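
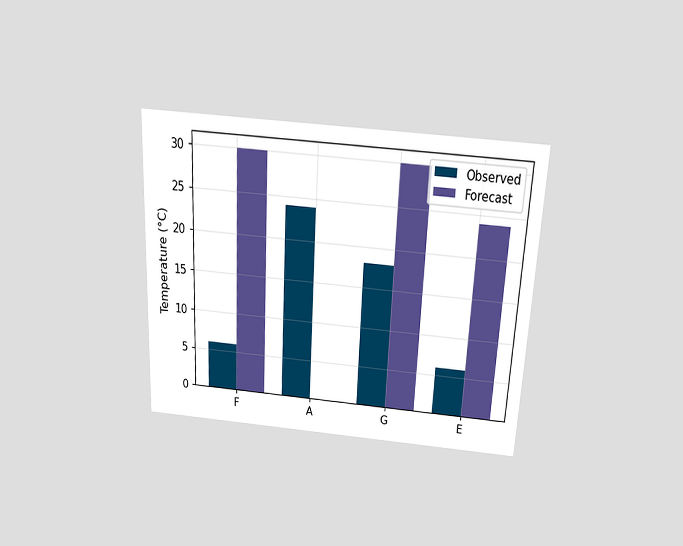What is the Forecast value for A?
The chart is tilted about 3° clockwise and viewed slightly from above. The Forecast bar at A reaches 0°C on the y-axis.

0°C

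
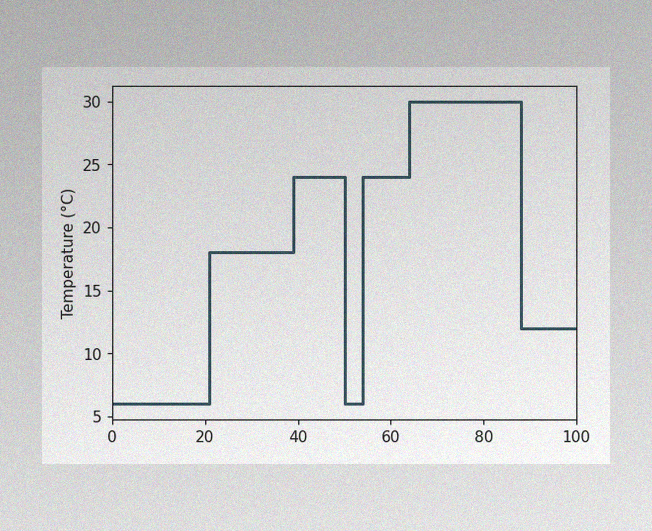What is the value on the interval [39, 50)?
24°C

The image has some photo noise and uneven lighting. On [39, 50) the step sits at 24°C.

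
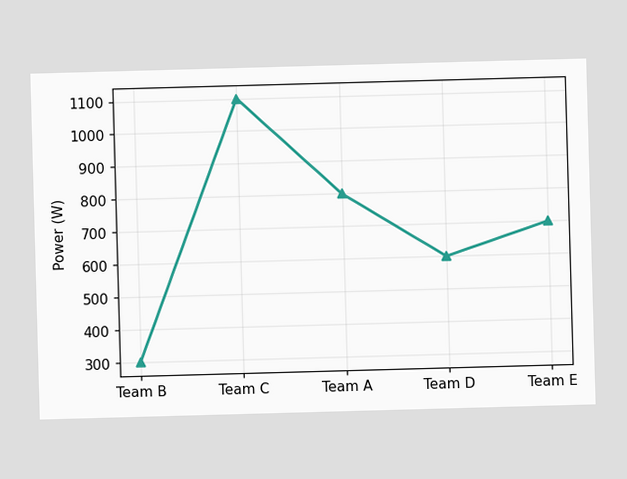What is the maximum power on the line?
1100W

The highest point is at Team C, and reading across to the y-axis gives 1100W.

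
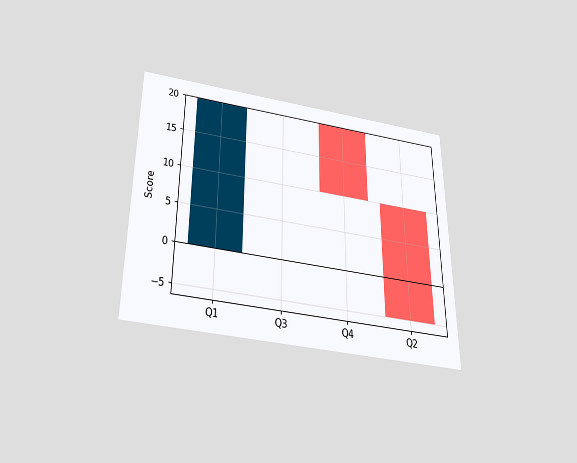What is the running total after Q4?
The chart is viewed slightly from below. After Q4 the running total reaches 10.

10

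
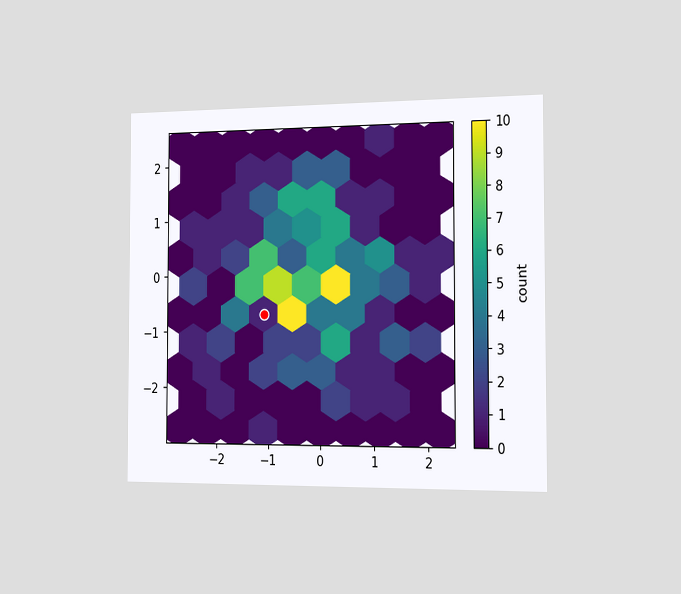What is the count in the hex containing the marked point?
1

The chart is viewed slightly from the right. The marked hex reads 1 on the colorbar.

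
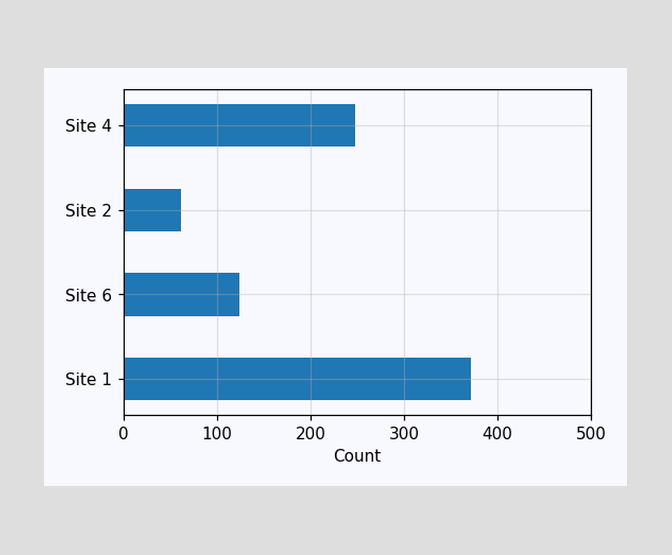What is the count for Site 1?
372

Reading along the chart's x-axis, the Site 1 bar reaches 372.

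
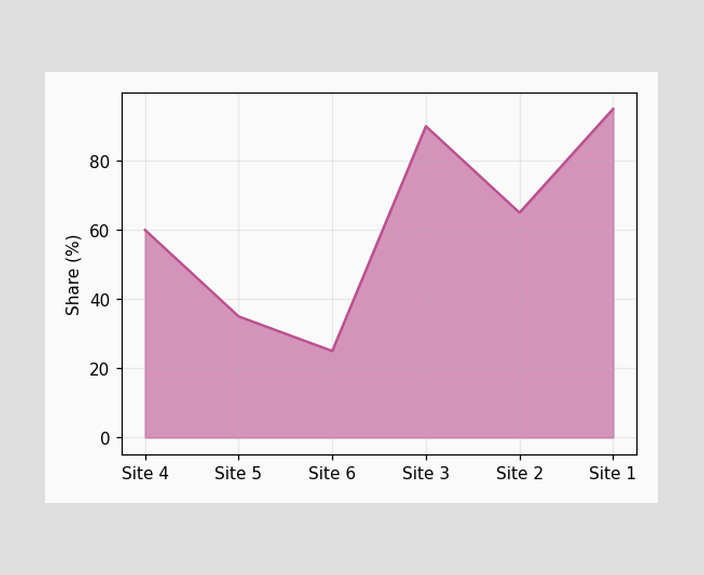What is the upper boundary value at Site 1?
95%

At Site 1 the upper boundary is at 95%.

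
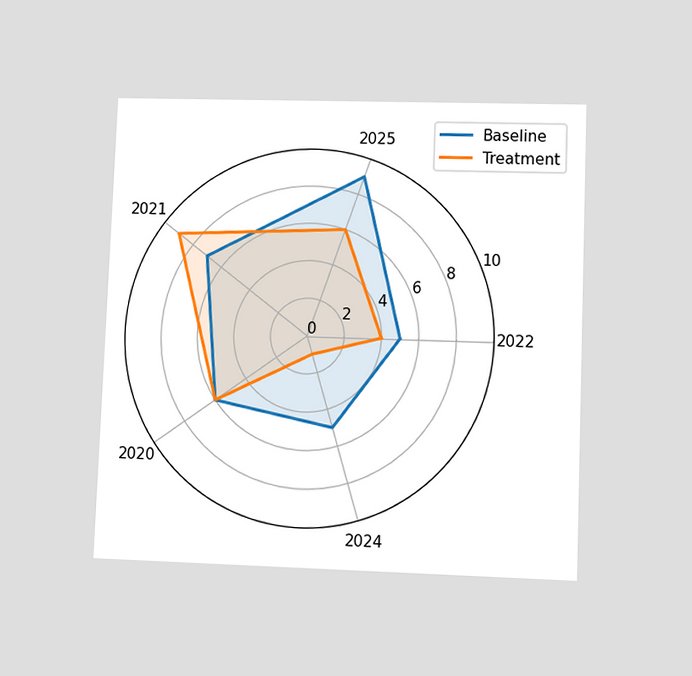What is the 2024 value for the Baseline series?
The chart is tilted about 2° clockwise and viewed at a slight angle. On the 2024 axis, Baseline reaches 5.

5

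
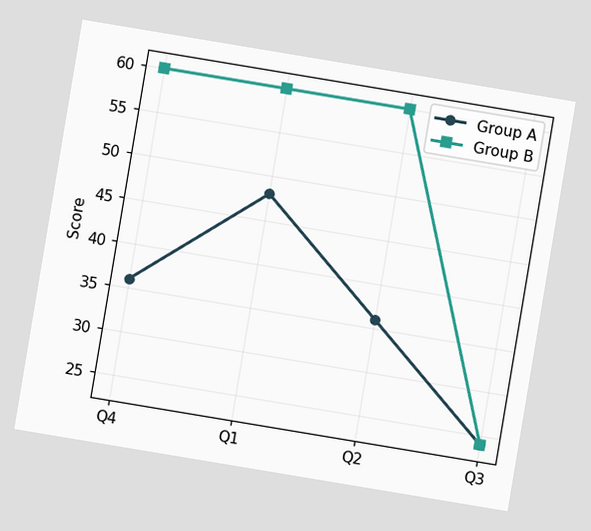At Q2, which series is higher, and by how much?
Group B, by 24

The chart is tilted about 9° clockwise. At Q2, Group B sits above the other line by 24.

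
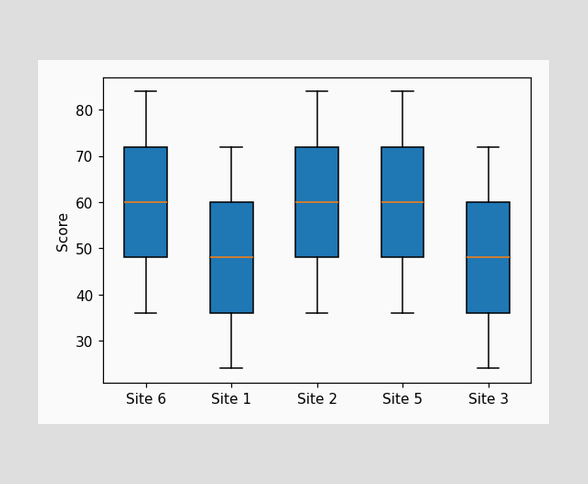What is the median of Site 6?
60

The median line in the Site 6 box sits at 60.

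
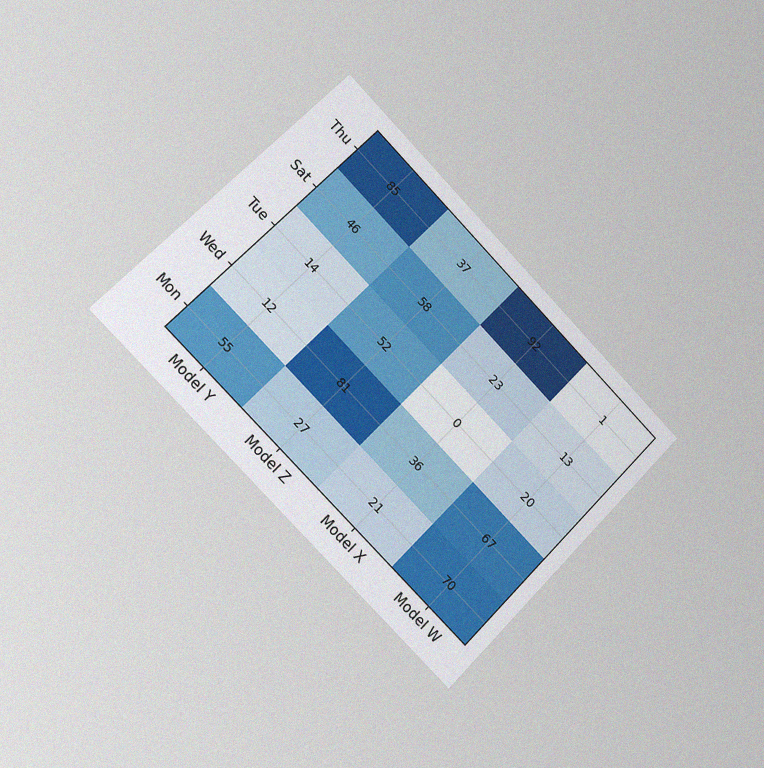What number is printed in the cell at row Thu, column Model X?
92

The chart is tilted about 45° clockwise and viewed slightly from the left, with some photo noise. The (Thu, Model X) cell reads 92.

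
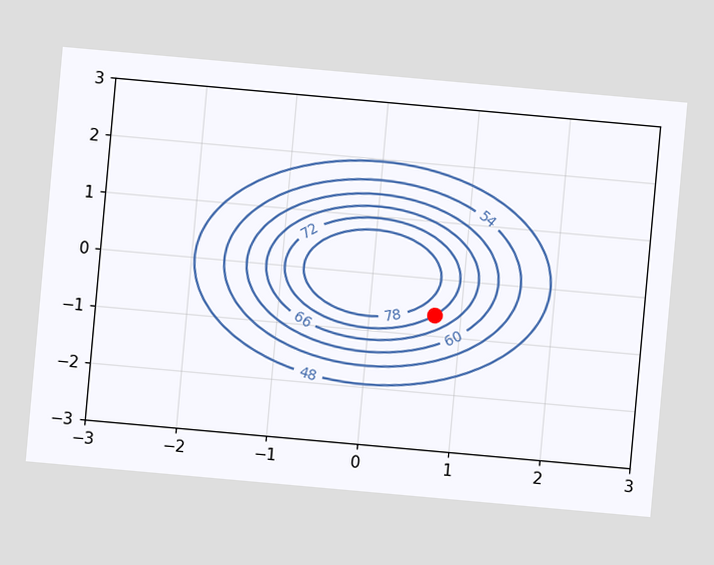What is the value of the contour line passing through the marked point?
The chart is tilted about 5° clockwise. The marked point sits on the contour labelled 72.

72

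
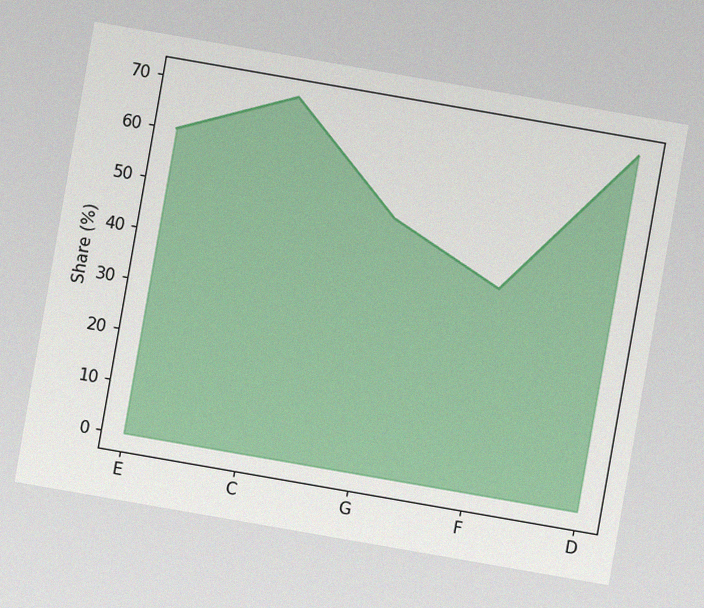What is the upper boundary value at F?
40%

The chart is tilted about 10° clockwise, with some photo noise. At F the upper boundary is at 40%.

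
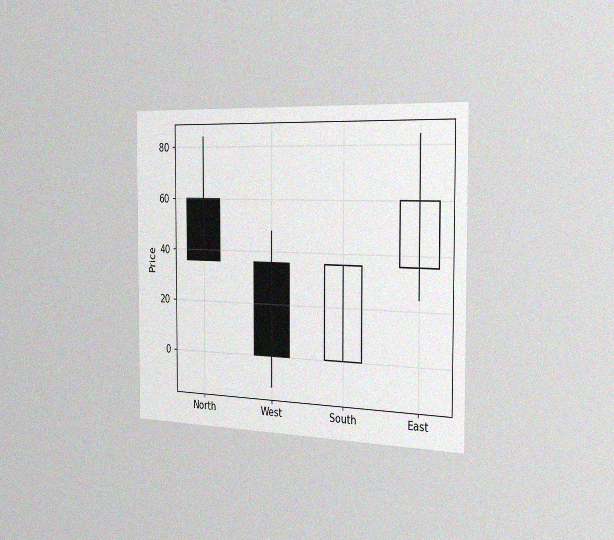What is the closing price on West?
The chart is viewed slightly from the right, with some photo noise. The West candle closes at 0.

0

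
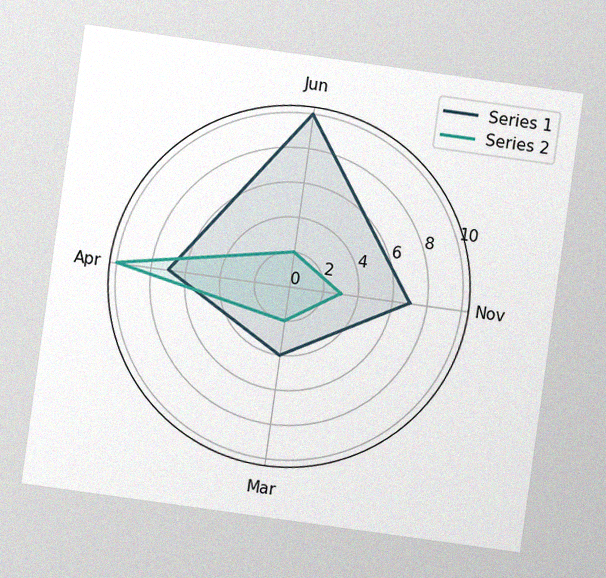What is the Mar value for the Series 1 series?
The chart is tilted about 8° clockwise, with some photo noise. On the Mar axis, Series 1 reaches 4.

4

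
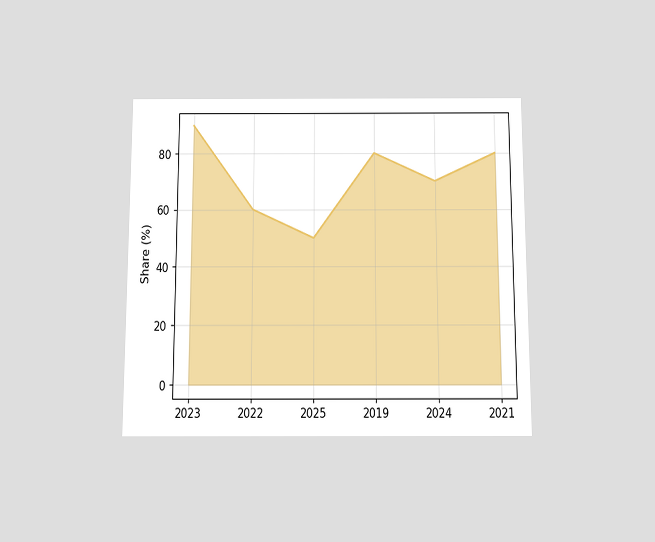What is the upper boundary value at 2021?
80%

The chart is viewed slightly from below. At 2021 the upper boundary is at 80%.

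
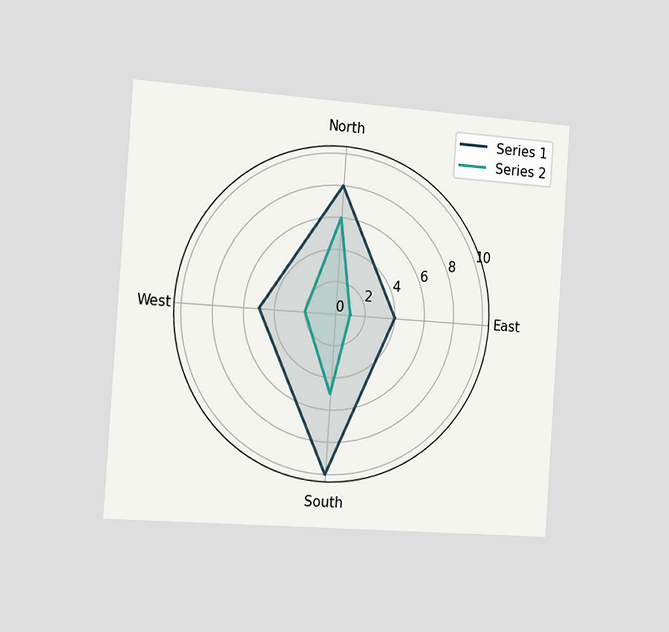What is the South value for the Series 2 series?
The chart is tilted about 4° clockwise and viewed slightly from the left. On the South axis, Series 2 reaches 5.

5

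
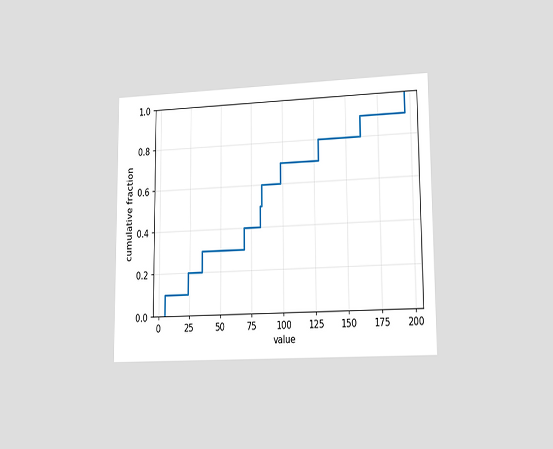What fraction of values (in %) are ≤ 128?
80%

The chart is viewed slightly from the right. At x=128 the ECDF step is at 80%.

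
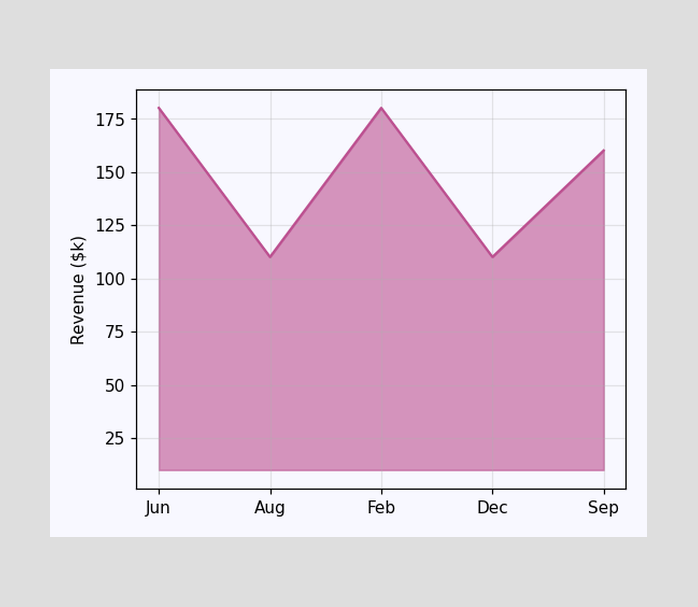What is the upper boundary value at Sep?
At Sep the upper boundary is at $160k.

$160k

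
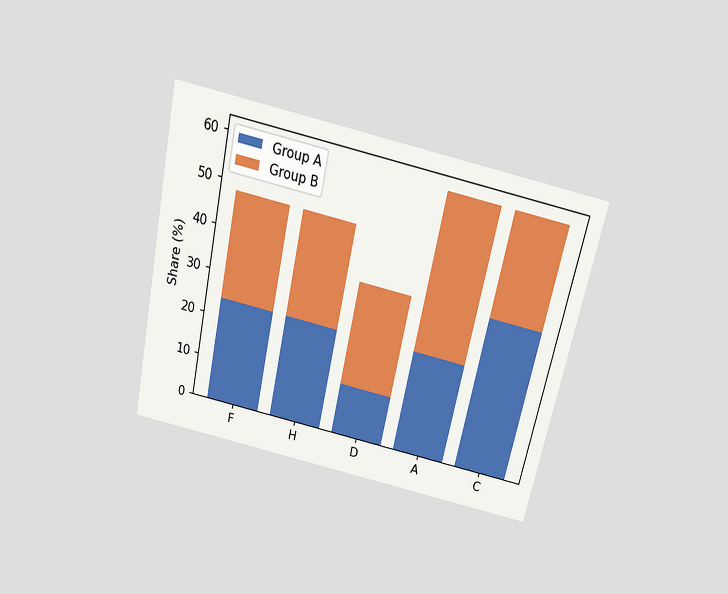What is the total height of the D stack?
The chart is tilted about 12° clockwise and viewed slightly from above. The D stack's top reaches 36% on the y-axis.

36%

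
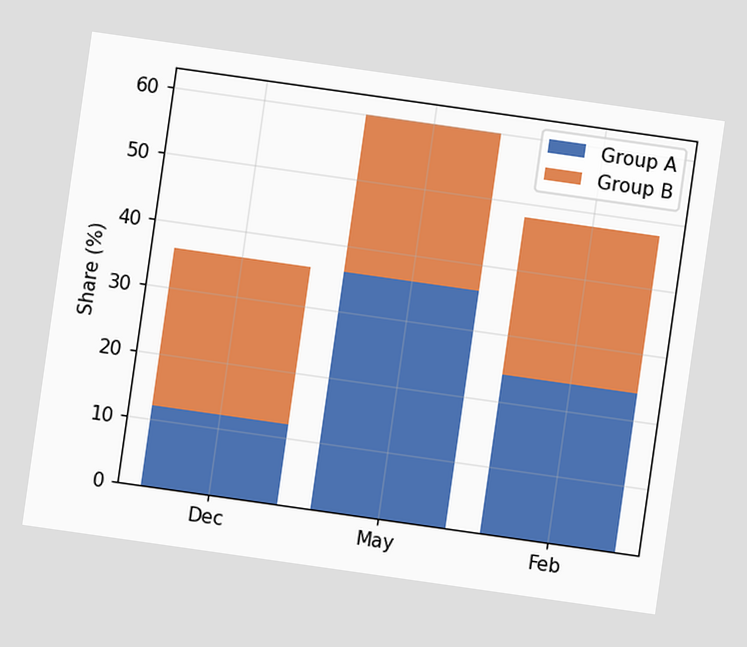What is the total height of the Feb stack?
48%

The chart is tilted about 8° clockwise. The Feb stack's top reaches 48% on the y-axis.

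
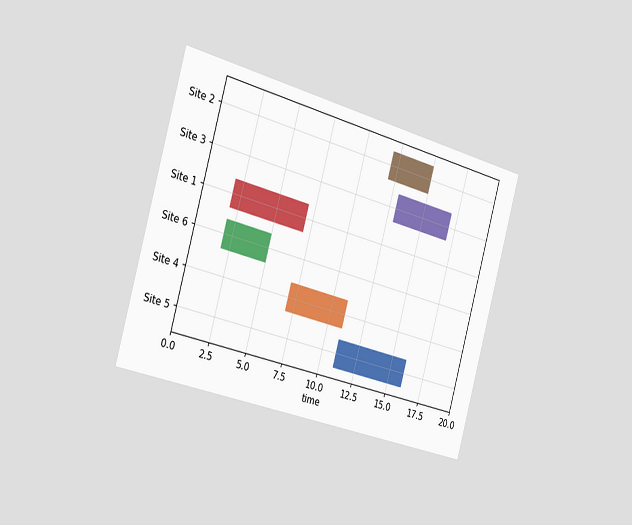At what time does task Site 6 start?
2

The chart is tilted about 15° clockwise and viewed slightly from the left. The Site 6 bar begins at t=2.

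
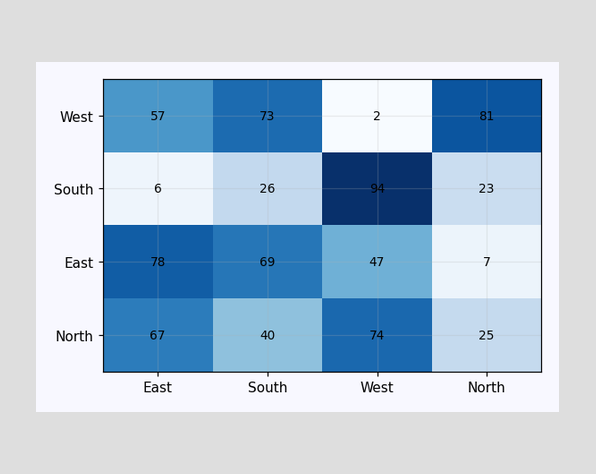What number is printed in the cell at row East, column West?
The (East, West) cell reads 47.

47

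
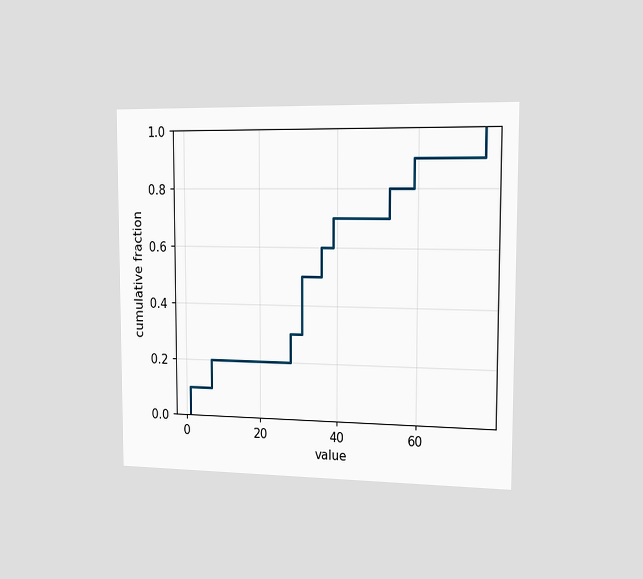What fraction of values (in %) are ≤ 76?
The chart is viewed slightly from the right. At x=76 the ECDF step is at 100%.

100%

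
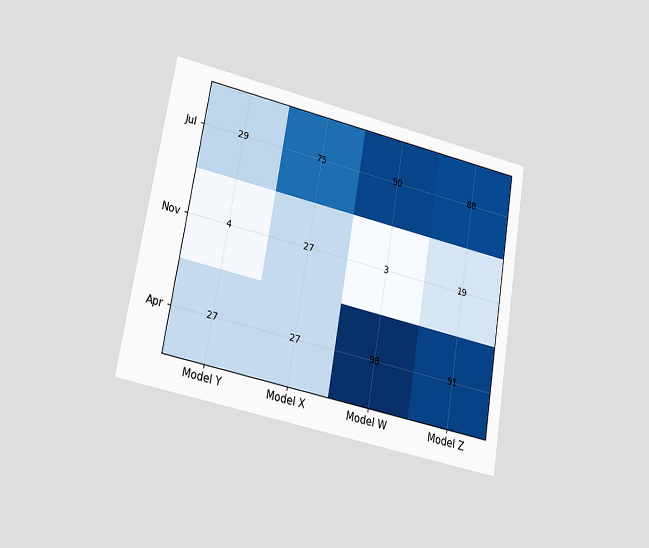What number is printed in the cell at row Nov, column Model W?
The chart is tilted about 10° clockwise and viewed at a slight angle. The (Nov, Model W) cell reads 3.

3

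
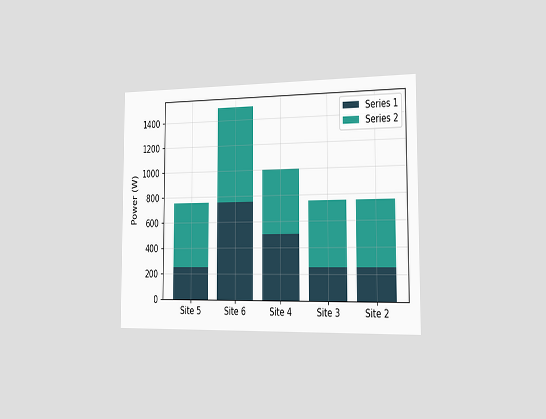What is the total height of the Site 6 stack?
1500W

The chart is viewed slightly from the right. The Site 6 stack's top reaches 1500W on the y-axis.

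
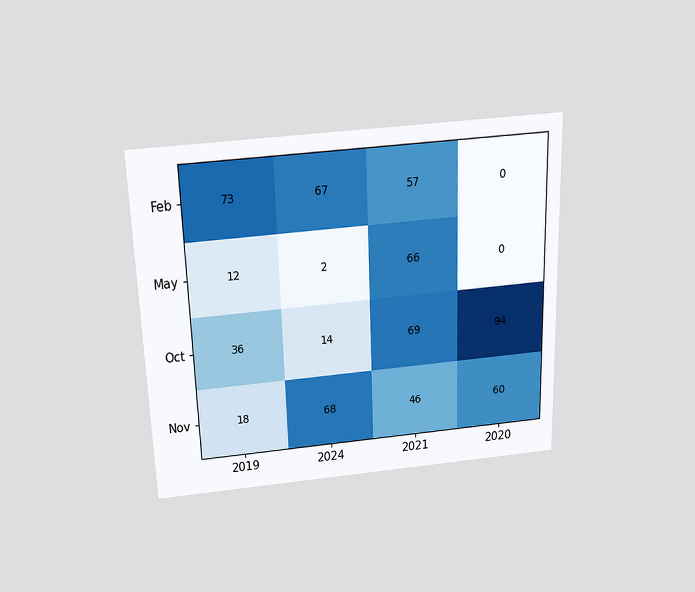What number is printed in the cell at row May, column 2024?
The chart is viewed slightly from above. The (May, 2024) cell reads 2.

2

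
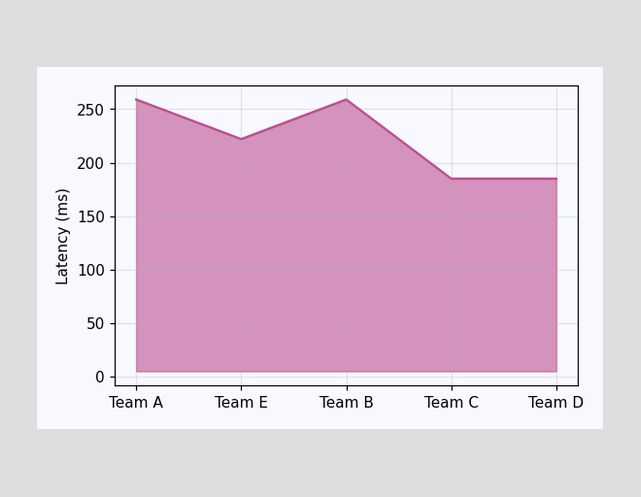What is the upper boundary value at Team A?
259ms

At Team A the upper boundary is at 259ms.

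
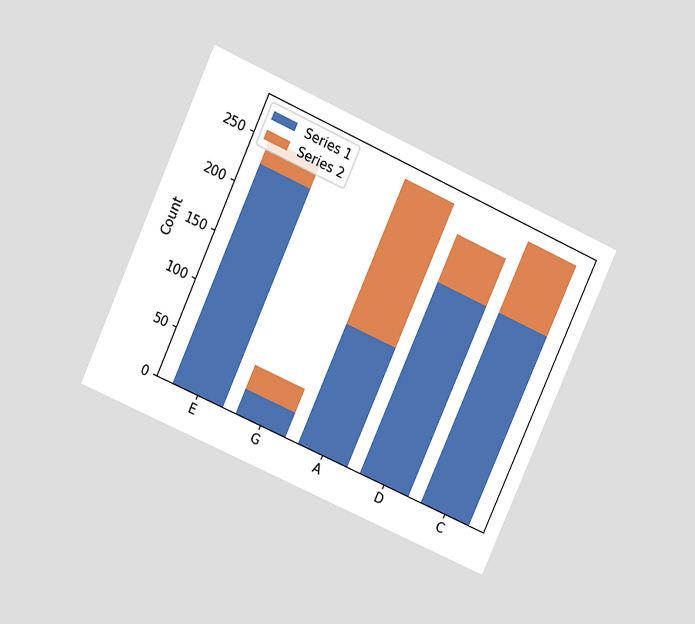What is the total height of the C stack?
275

The chart is tilted about 24° clockwise and viewed at a slight angle. The C stack's top reaches 275 on the y-axis.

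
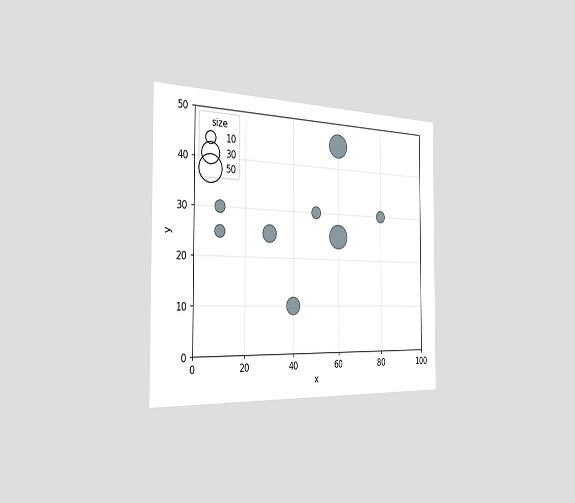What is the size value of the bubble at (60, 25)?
40

The chart is viewed slightly from the left. Matching the bubble at (60, 25) against the size legend gives 40.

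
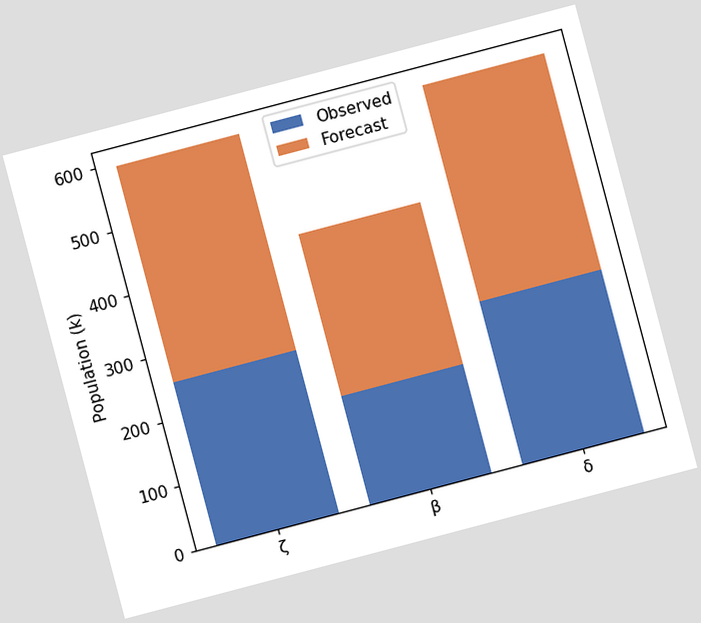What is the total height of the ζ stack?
595k

The chart is tilted about 15° counter-clockwise. The ζ stack's top reaches 595k on the y-axis.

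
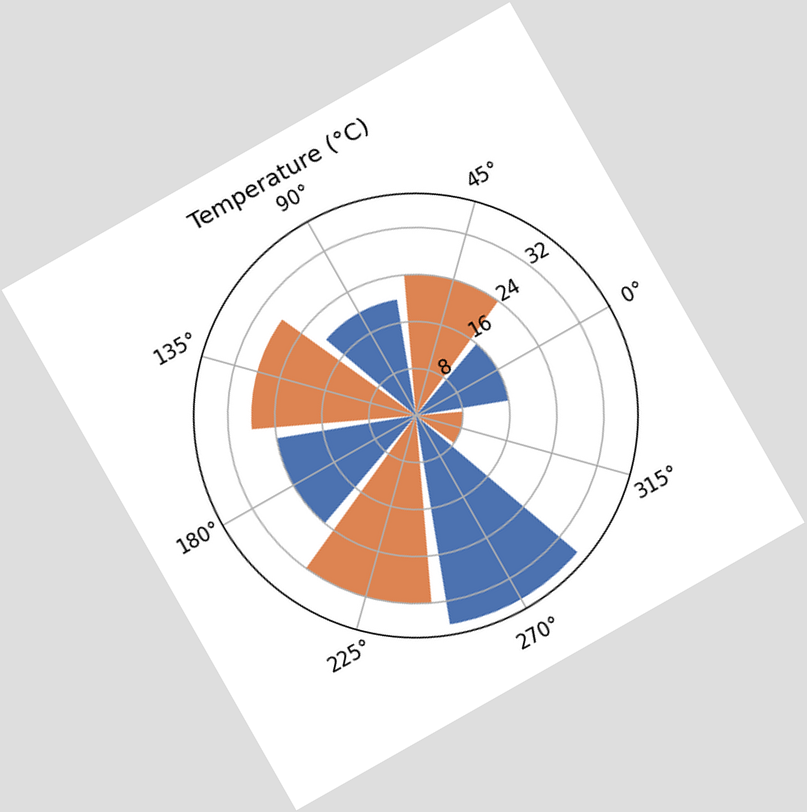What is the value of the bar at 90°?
The chart is tilted about 30° counter-clockwise. The bar at 90° reaches 20°C on the radial axis.

20°C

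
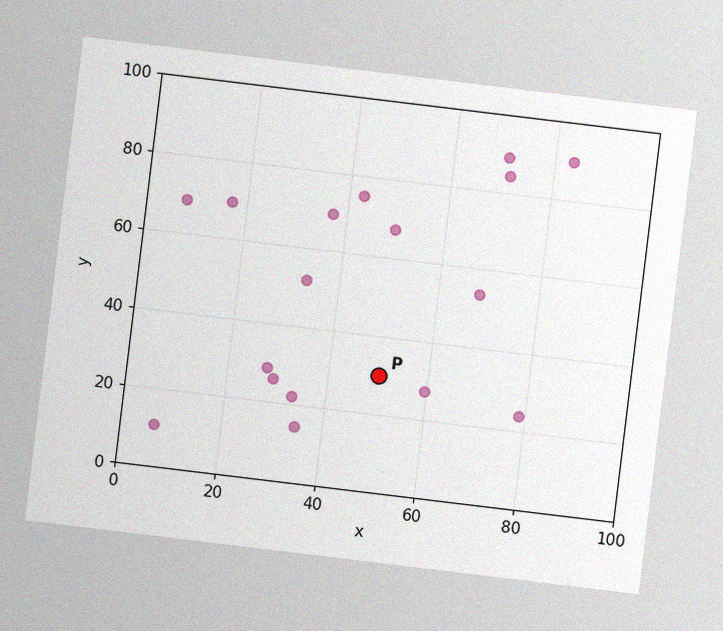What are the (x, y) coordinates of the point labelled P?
(50, 30)

The chart is tilted about 7° clockwise, with some photo noise. Following the gridlines from P to each axis, P sits at (50, 30).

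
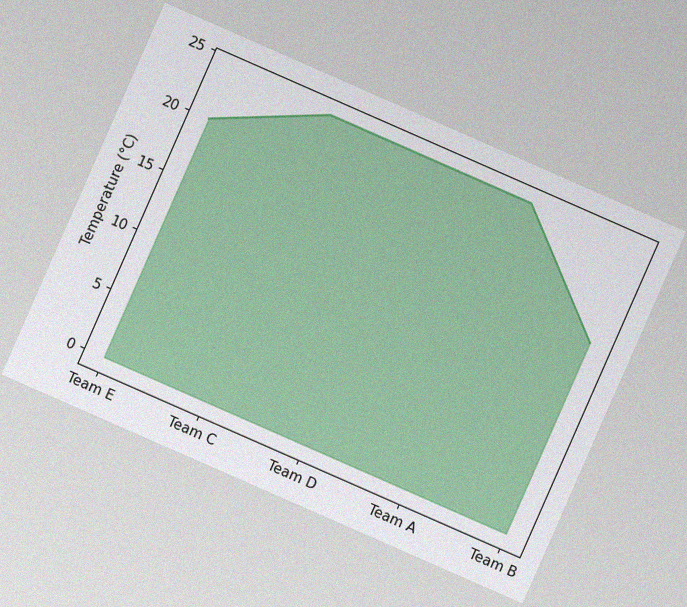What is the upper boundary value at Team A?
The chart is tilted about 24° clockwise, with some photo noise. At Team A the upper boundary is at 24°C.

24°C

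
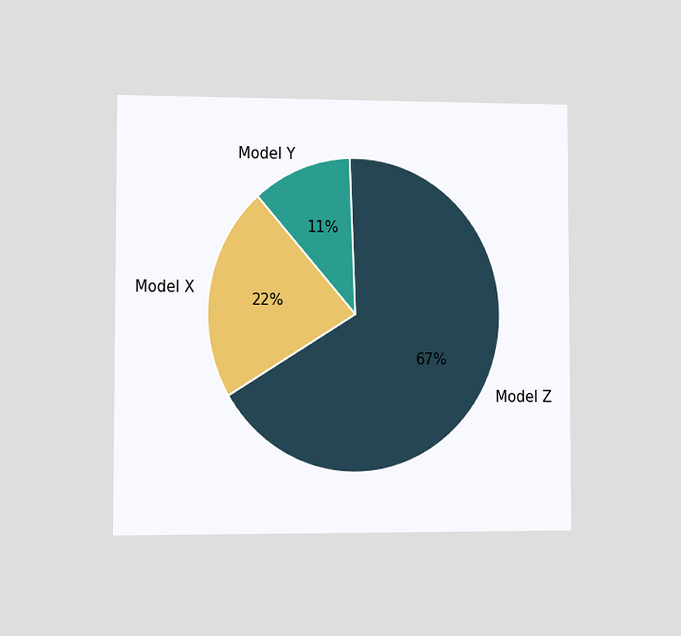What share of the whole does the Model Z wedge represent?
67%

The chart is viewed slightly from the left. The Model Z slice takes up 67% of the pie.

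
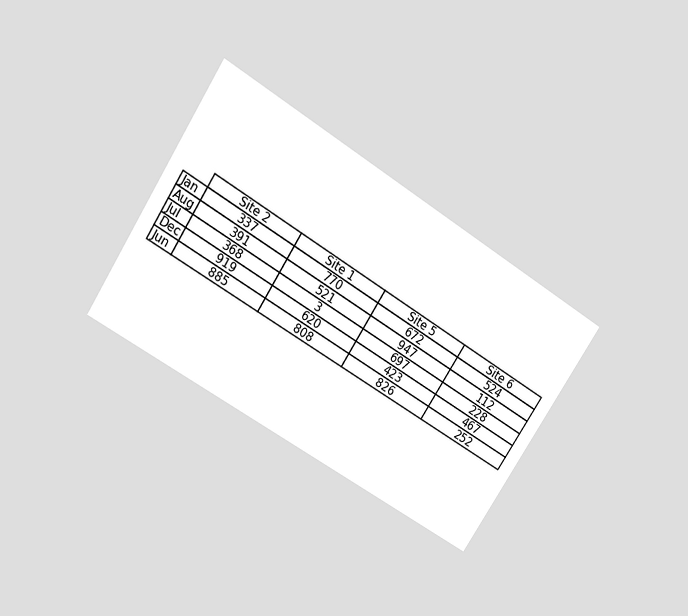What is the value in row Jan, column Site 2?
337

The chart is tilted about 33° clockwise and viewed slightly from above. The (Jan, Site 2) cell reads 337.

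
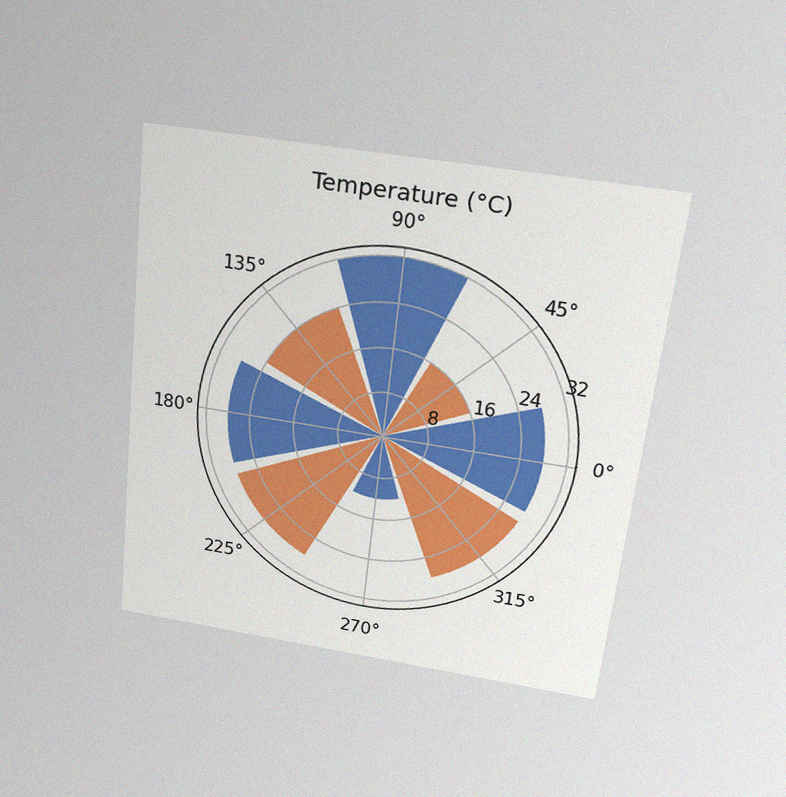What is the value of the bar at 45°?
16°C

The chart is tilted about 6° clockwise and viewed slightly from above, with some photo noise. The bar at 45° reaches 16°C on the radial axis.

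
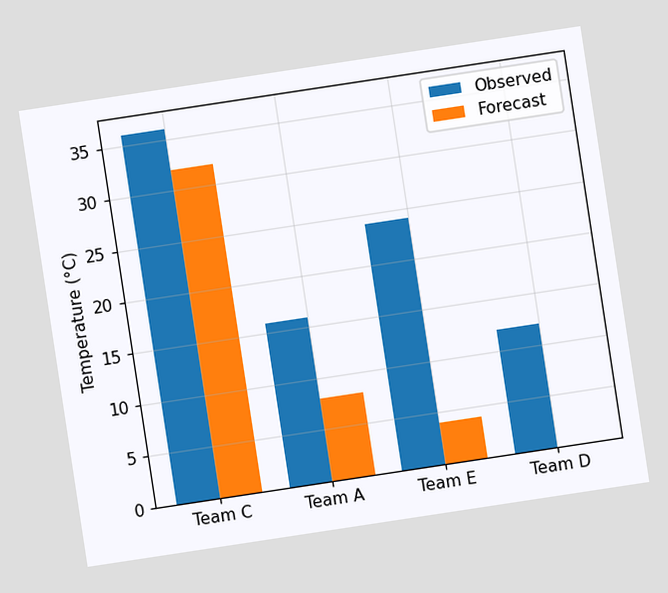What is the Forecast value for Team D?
0°C

The chart is tilted about 9° counter-clockwise. The Forecast bar at Team D reaches 0°C on the y-axis.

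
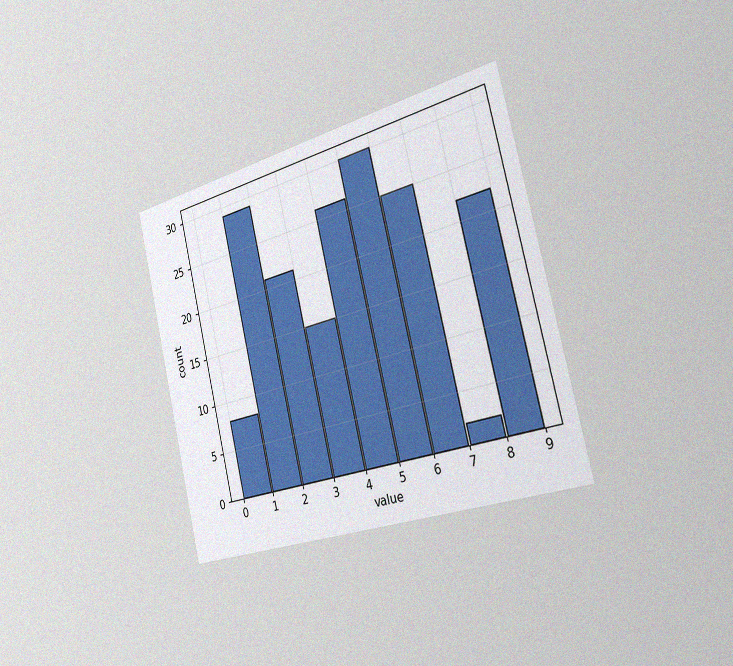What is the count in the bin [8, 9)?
22

The chart is tilted about 14° counter-clockwise and viewed slightly from the right, with some photo noise. The [8, 9) bin has height 22.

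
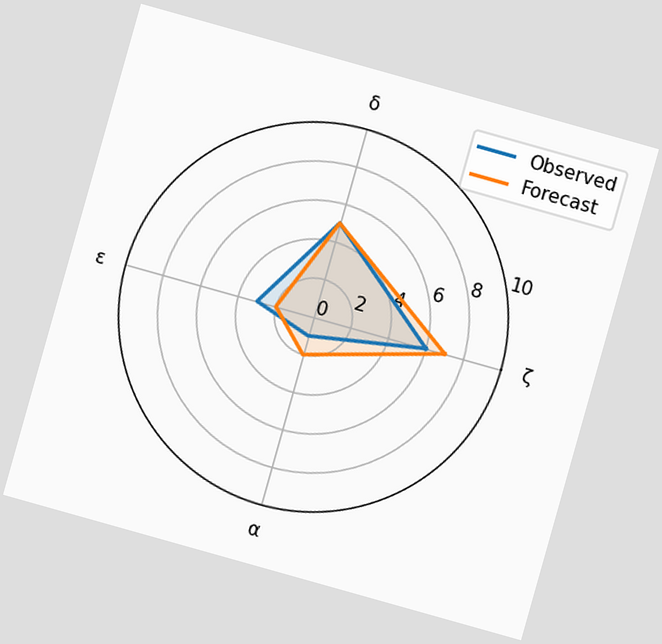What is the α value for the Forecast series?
The chart is tilted about 16° clockwise. On the α axis, Forecast reaches 2.

2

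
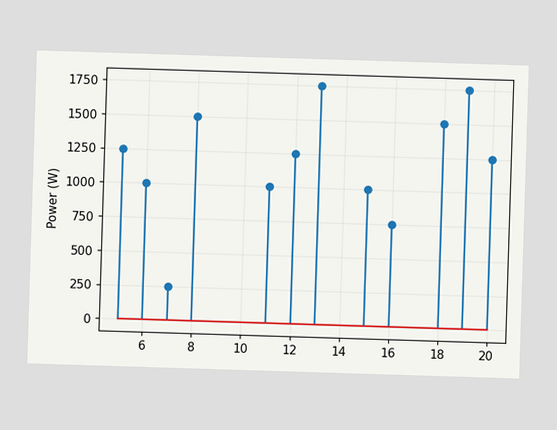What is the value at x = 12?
1250W

The stem at x=12 reaches 1250W.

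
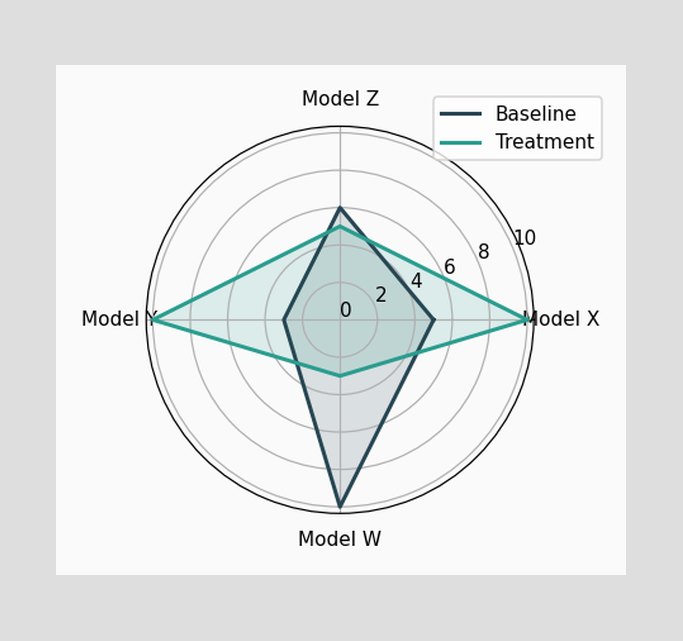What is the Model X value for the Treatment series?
10

On the Model X axis, Treatment reaches 10.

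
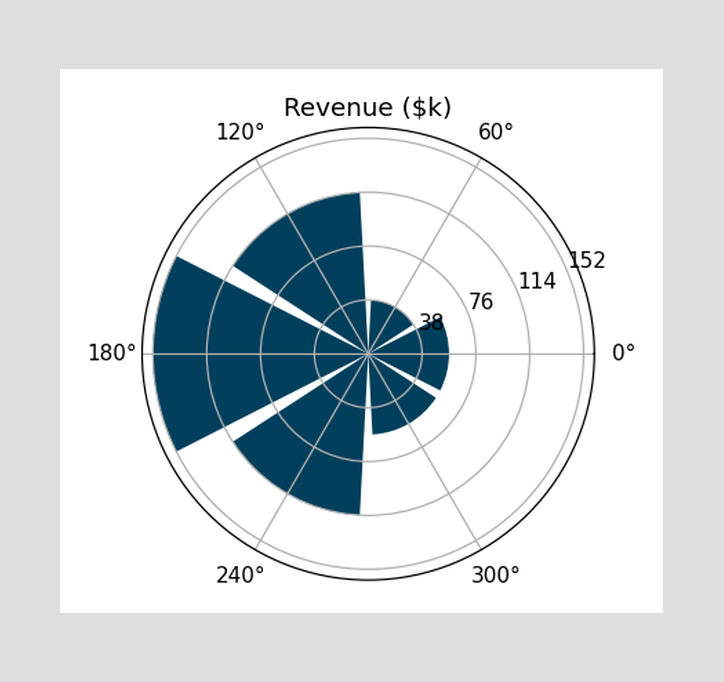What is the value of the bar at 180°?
The bar at 180° reaches $152k on the radial axis.

$152k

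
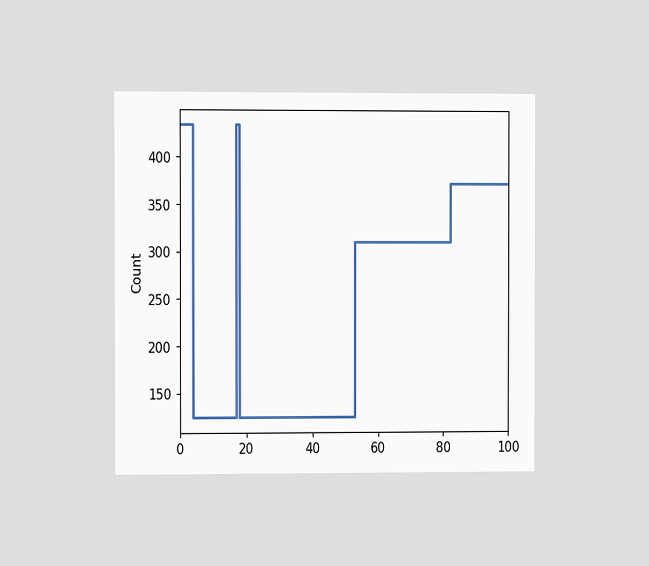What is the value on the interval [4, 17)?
124

The chart is viewed slightly from the left. On [4, 17) the step sits at 124.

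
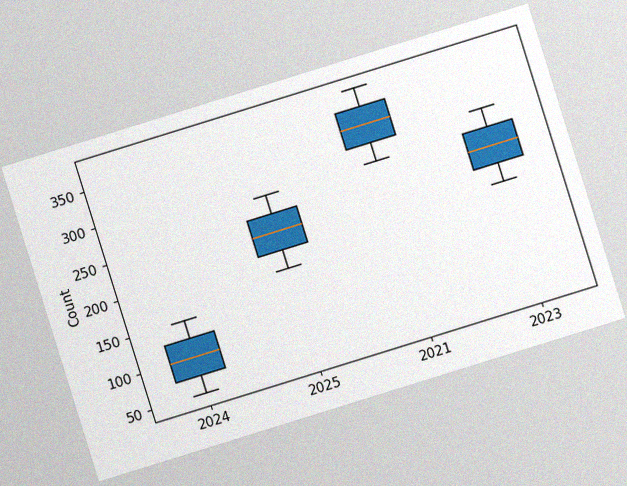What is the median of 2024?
The chart is tilted about 17° counter-clockwise, with some photo noise. The median line in the 2024 box sits at 100.

100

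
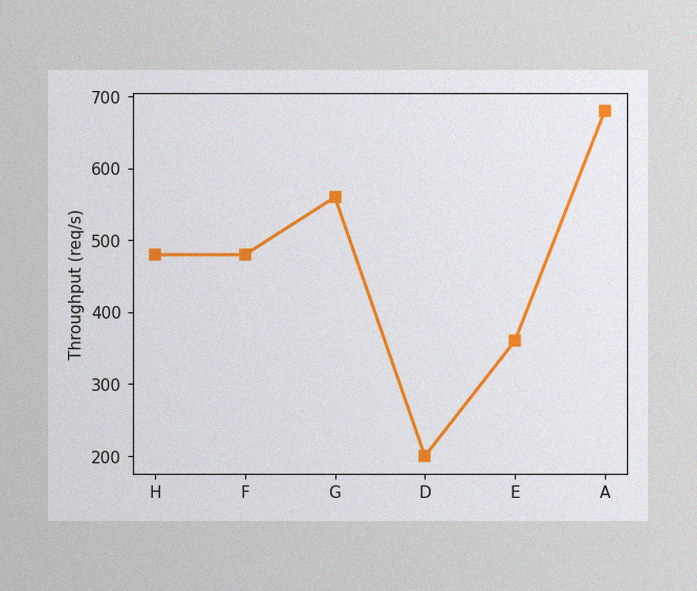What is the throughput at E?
The image has some photo noise and uneven lighting. At E, the line is at 360req/s.

360req/s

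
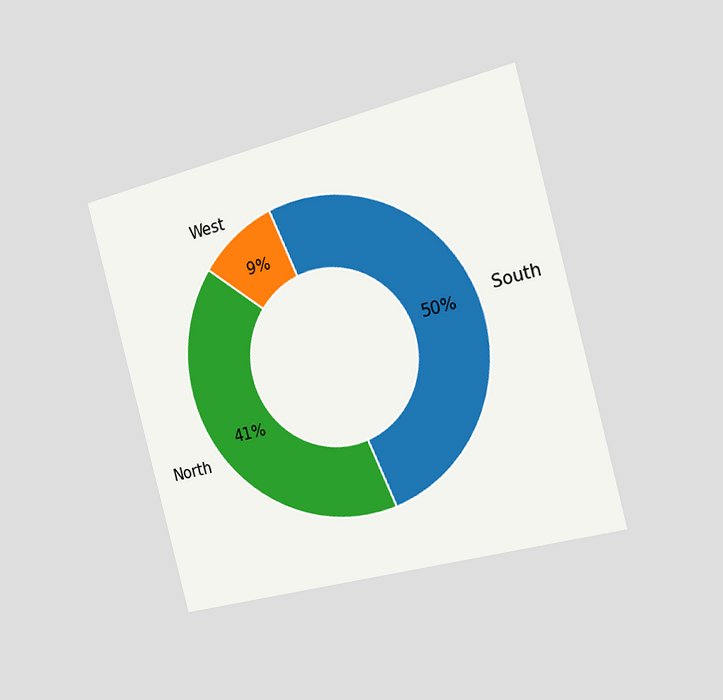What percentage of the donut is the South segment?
The chart is tilted about 15° counter-clockwise and viewed slightly from the right. The South segment takes up 50% of the ring.

50%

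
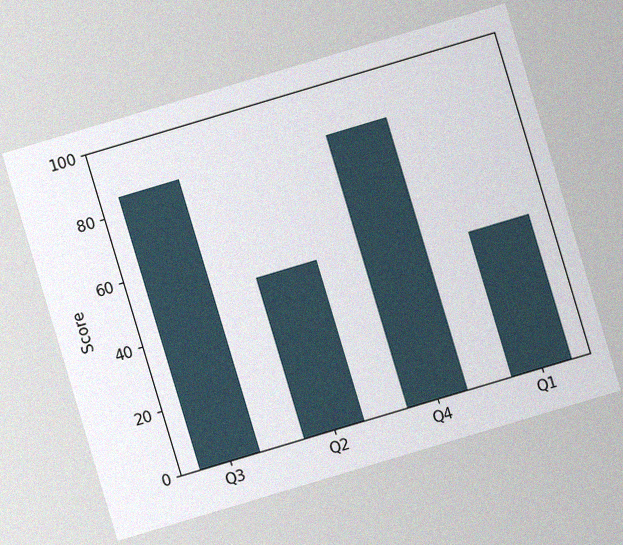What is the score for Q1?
45

The chart is tilted about 17° counter-clockwise, with some photo noise. Reading along the chart's y-axis, the Q1 bar reaches 45.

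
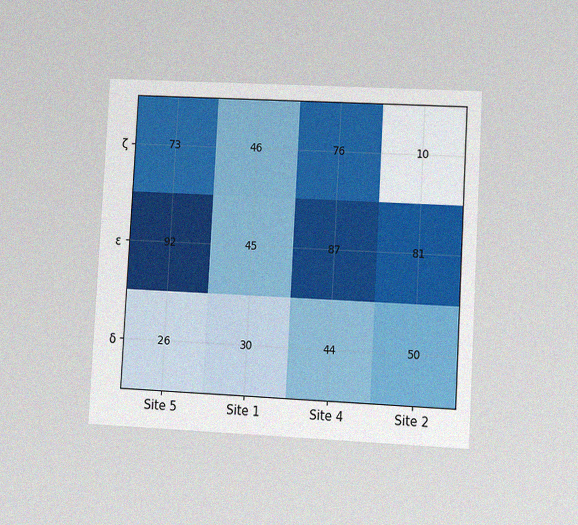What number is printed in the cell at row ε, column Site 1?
The chart is tilted about 3° clockwise and viewed at a slight angle, with some photo noise. The (ε, Site 1) cell reads 45.

45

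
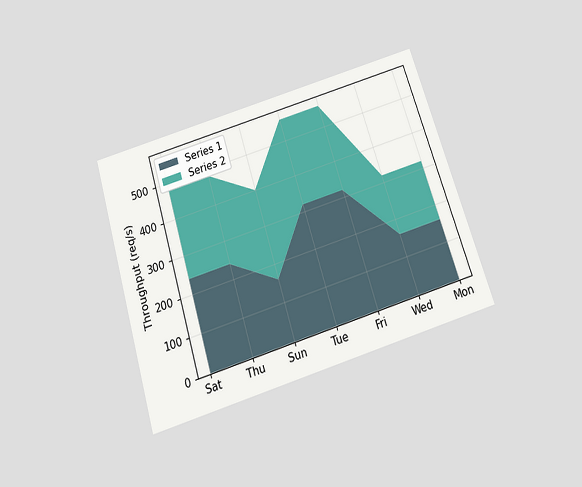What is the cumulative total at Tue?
560req/s

The chart is tilted about 17° counter-clockwise and viewed slightly from below. The stacked total at Tue reaches 560req/s.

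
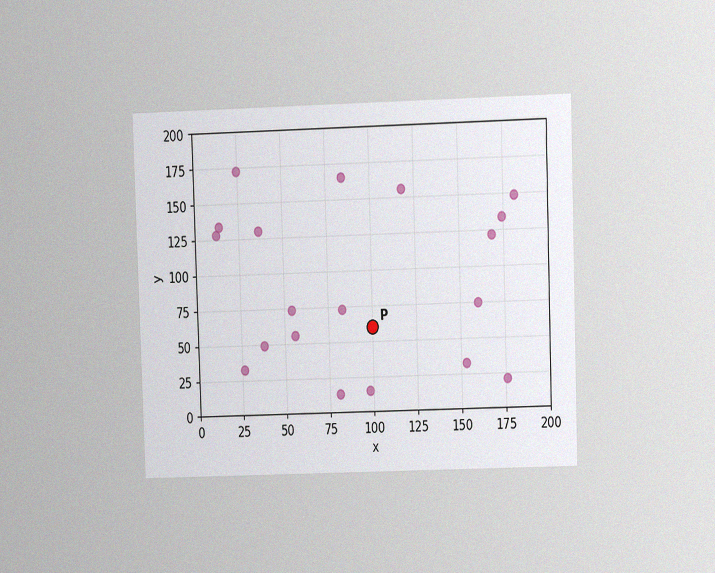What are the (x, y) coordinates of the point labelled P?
The chart is viewed at a slight angle, with some photo noise. Following the gridlines from P to each axis, P sits at (100, 60).

(100, 60)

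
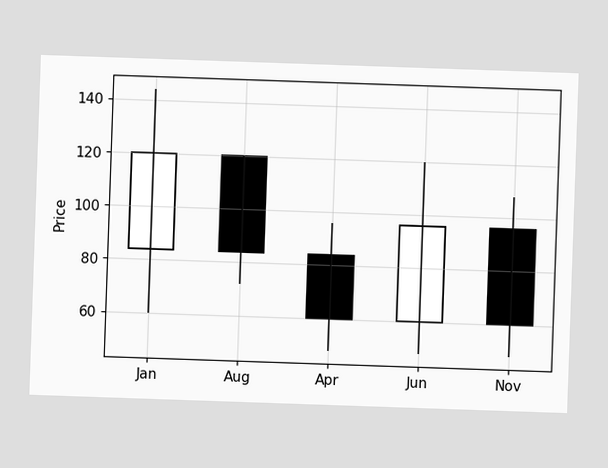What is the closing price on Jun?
96

The Jun candle closes at 96.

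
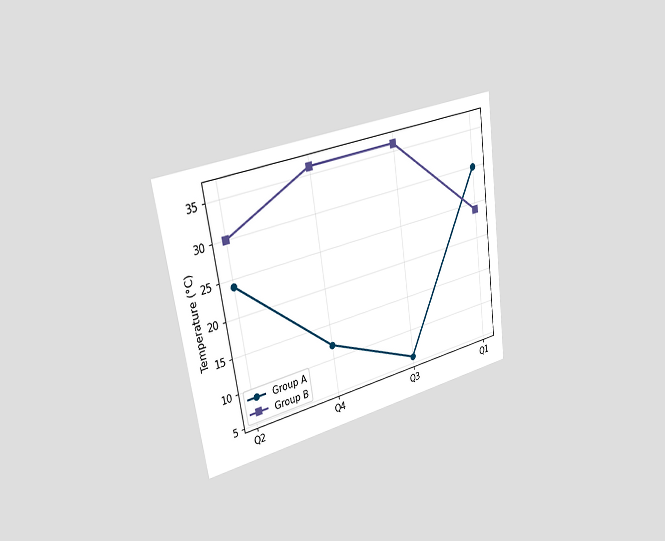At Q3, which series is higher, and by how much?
Group B, by 30°C

The chart is tilted about 9° counter-clockwise and viewed slightly from the left. At Q3, Group B sits above the other line by 30°C.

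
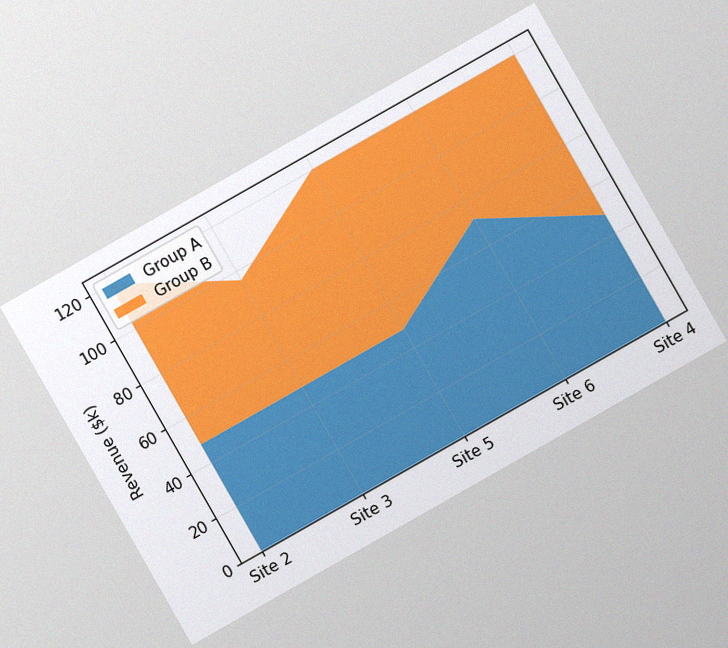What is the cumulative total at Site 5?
The chart is tilted about 30° counter-clockwise, with some photo noise. The stacked total at Site 5 reaches $120k.

$120k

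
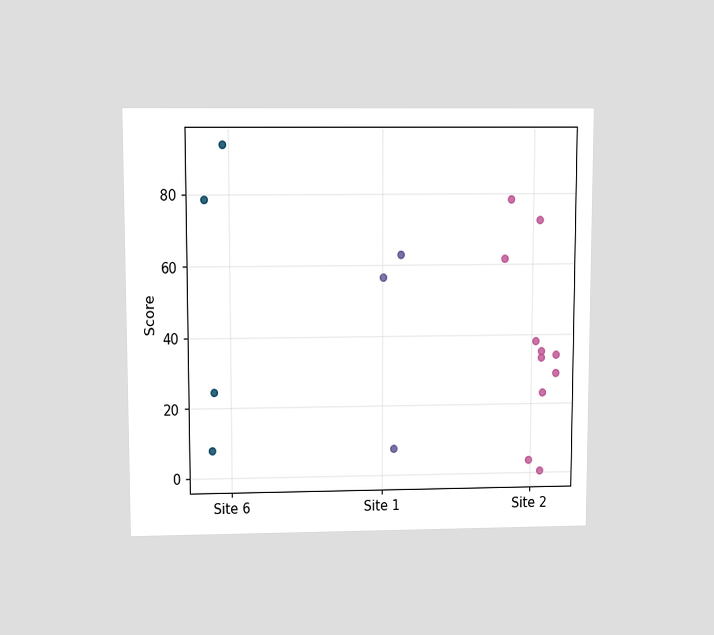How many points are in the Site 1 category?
3

The chart is viewed slightly from above. Counting the markers in the Site 1 column gives 3.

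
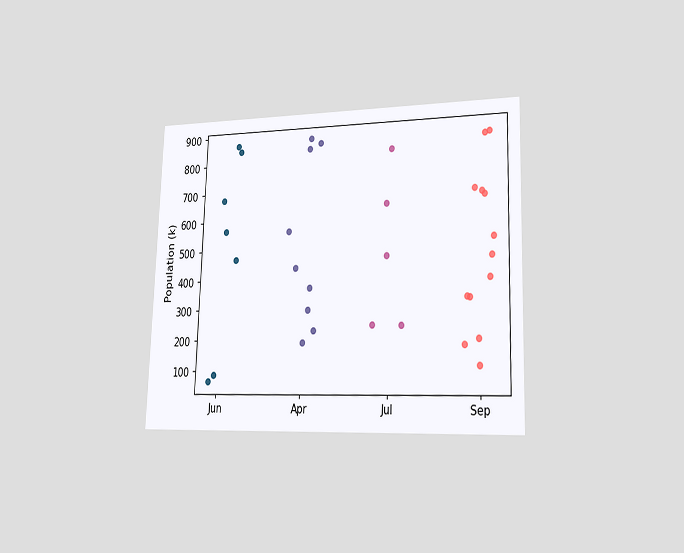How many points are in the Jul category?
The chart is viewed slightly from the right. Counting the markers in the Jul column gives 5.

5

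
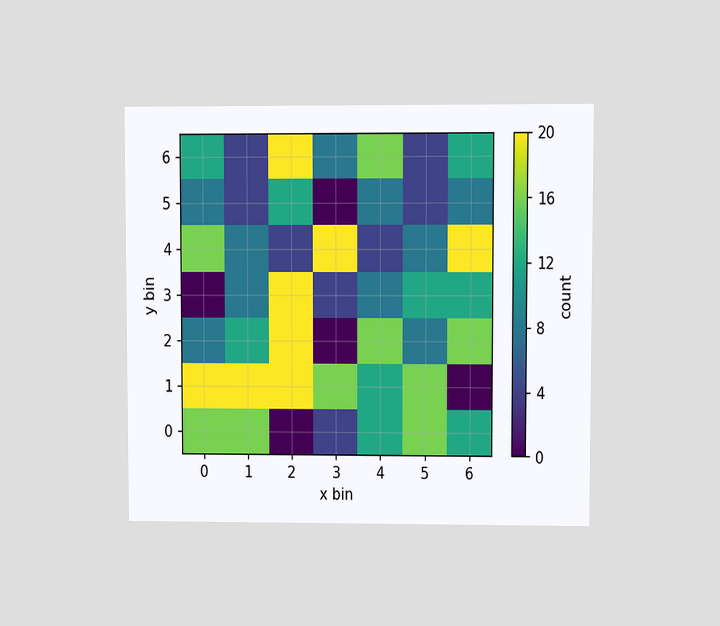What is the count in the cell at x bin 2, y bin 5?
12

The chart is viewed at a slight angle. Matching the cell (2, 5) against the colorbar gives 12.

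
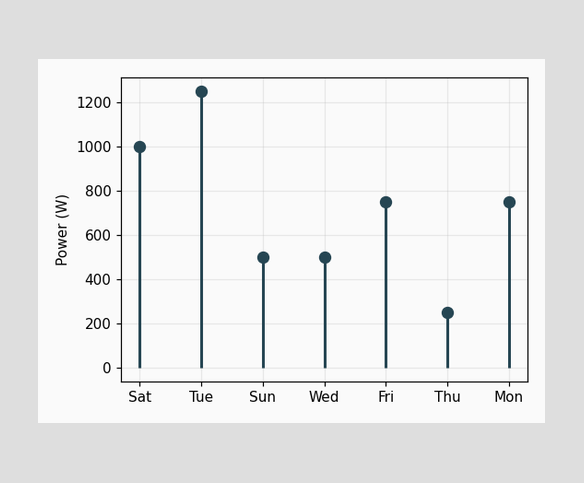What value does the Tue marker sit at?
1250W

The Tue marker sits at 1250W.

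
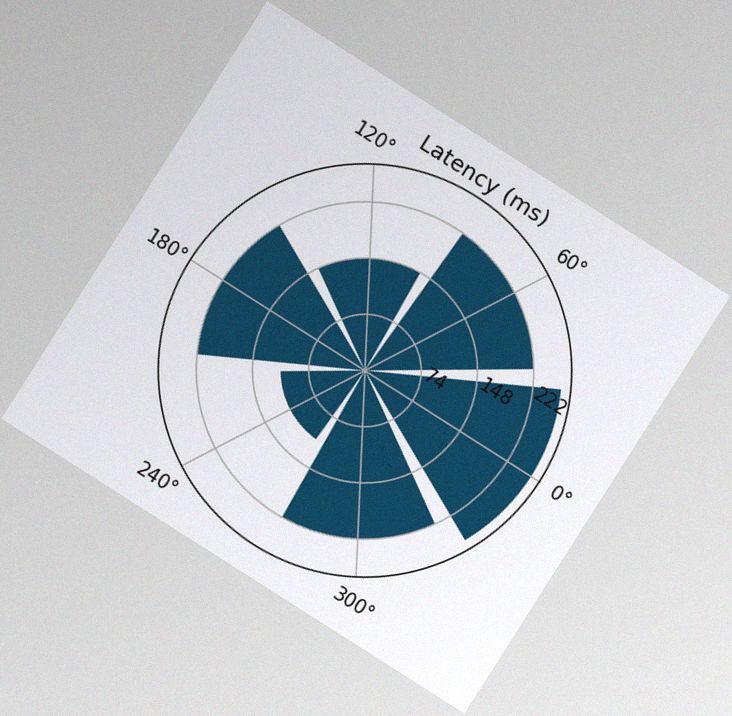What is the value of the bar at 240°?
The chart is tilted about 32° clockwise, with some photo noise. The bar at 240° reaches 111ms on the radial axis.

111ms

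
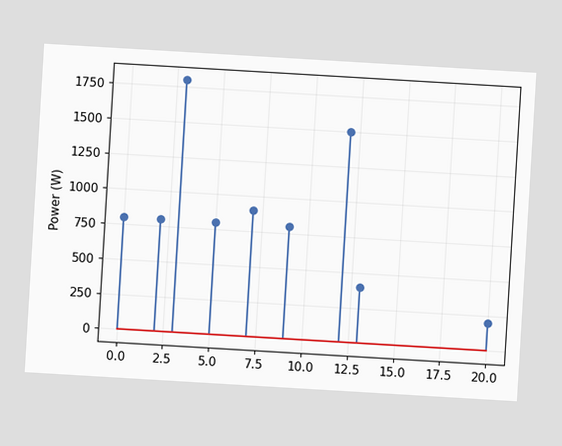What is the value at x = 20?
200W

The chart is tilted about 3° clockwise. The stem at x=20 reaches 200W.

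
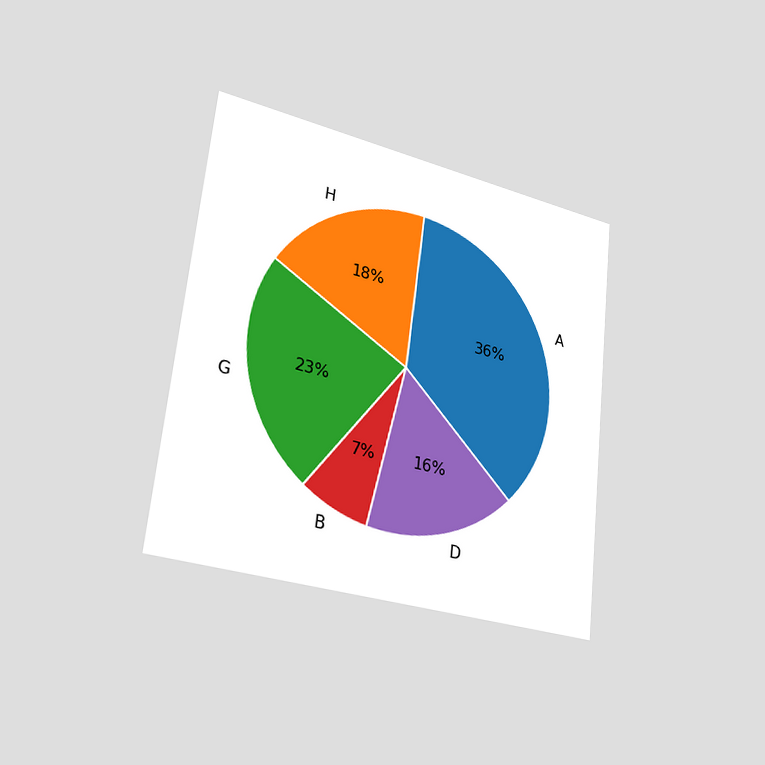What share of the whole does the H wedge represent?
The chart is tilted about 6° clockwise and viewed slightly from the left. The H slice takes up 18% of the pie.

18%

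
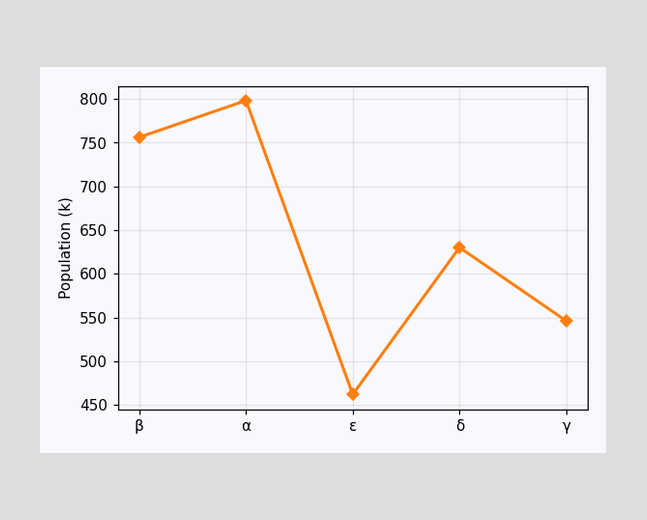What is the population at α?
At α, the line is at 798k.

798k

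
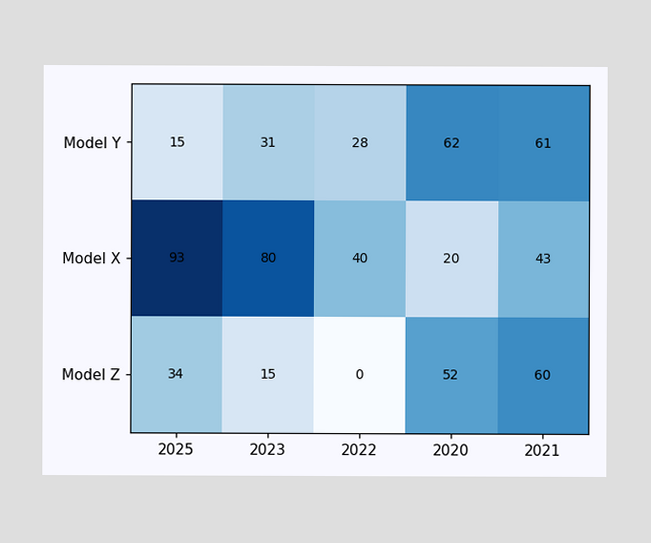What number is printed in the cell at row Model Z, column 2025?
The (Model Z, 2025) cell reads 34.

34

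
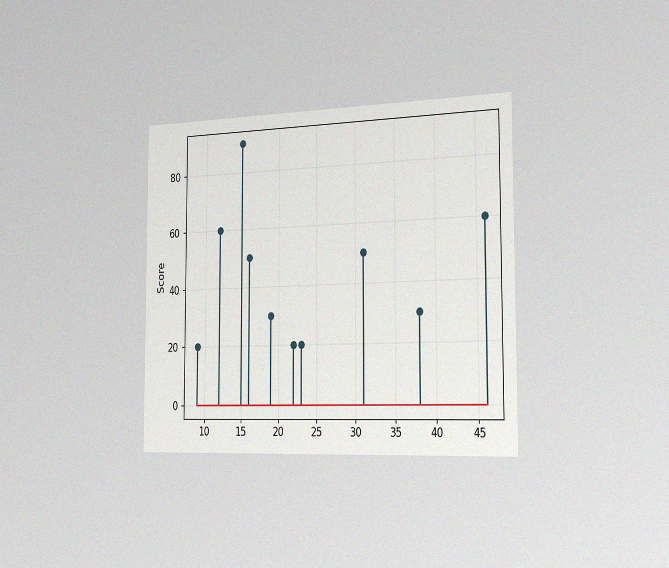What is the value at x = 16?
50

The chart is viewed slightly from the right, with some photo noise. The stem at x=16 reaches 50.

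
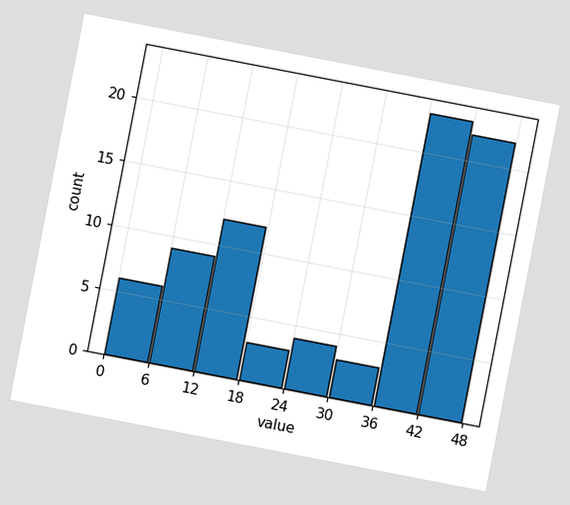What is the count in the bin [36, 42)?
The chart is tilted about 11° clockwise. The [36, 42) bin has height 23.

23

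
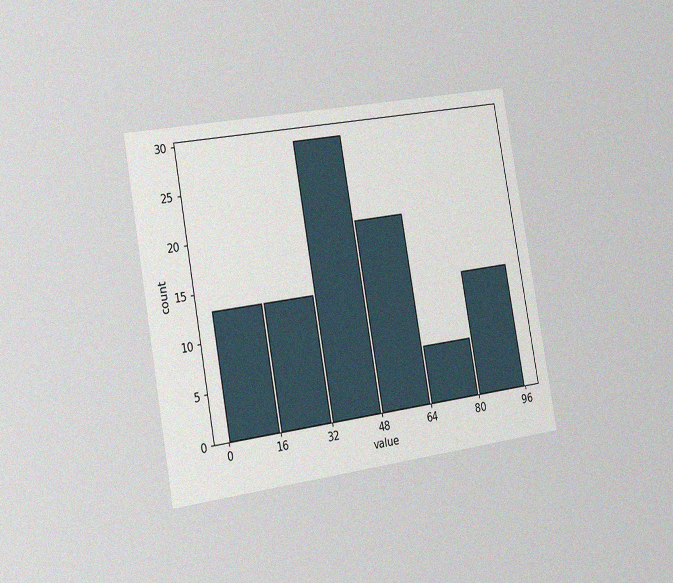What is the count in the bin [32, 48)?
29

The chart is tilted about 10° counter-clockwise and viewed slightly from the left, with some photo noise. The [32, 48) bin has height 29.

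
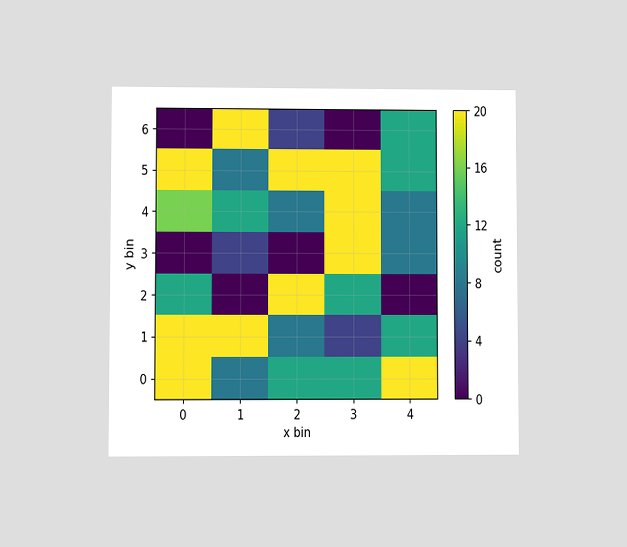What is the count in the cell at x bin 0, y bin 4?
The chart is viewed at a slight angle. Matching the cell (0, 4) against the colorbar gives 16.

16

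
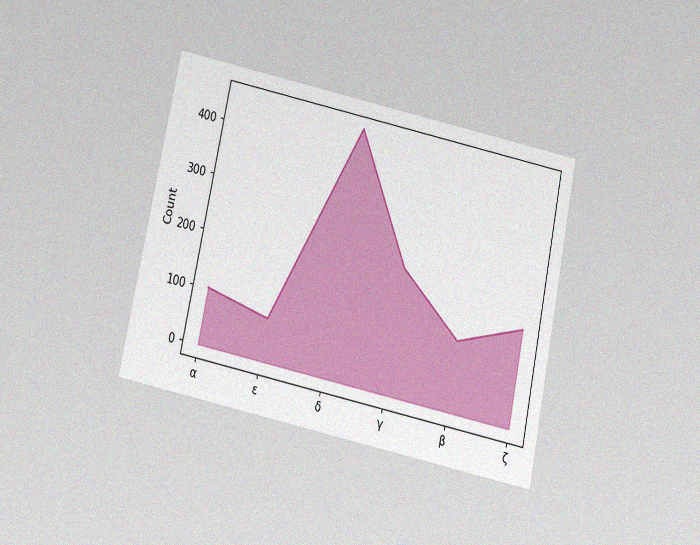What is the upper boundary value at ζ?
The chart is tilted about 12° clockwise and viewed slightly from below, with some photo noise. At ζ the upper boundary is at 175.

175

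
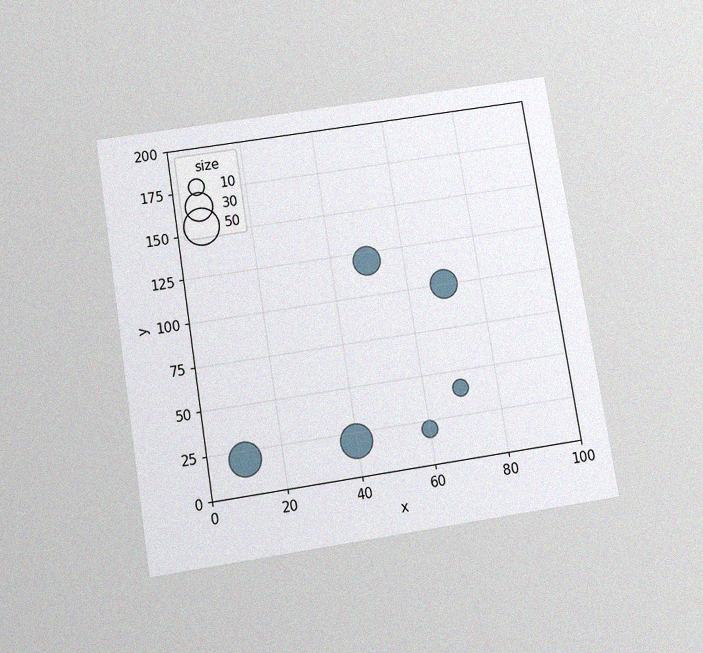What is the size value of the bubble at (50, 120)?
30

The chart is tilted about 9° counter-clockwise and viewed slightly from below, with some photo noise. Matching the bubble at (50, 120) against the size legend gives 30.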